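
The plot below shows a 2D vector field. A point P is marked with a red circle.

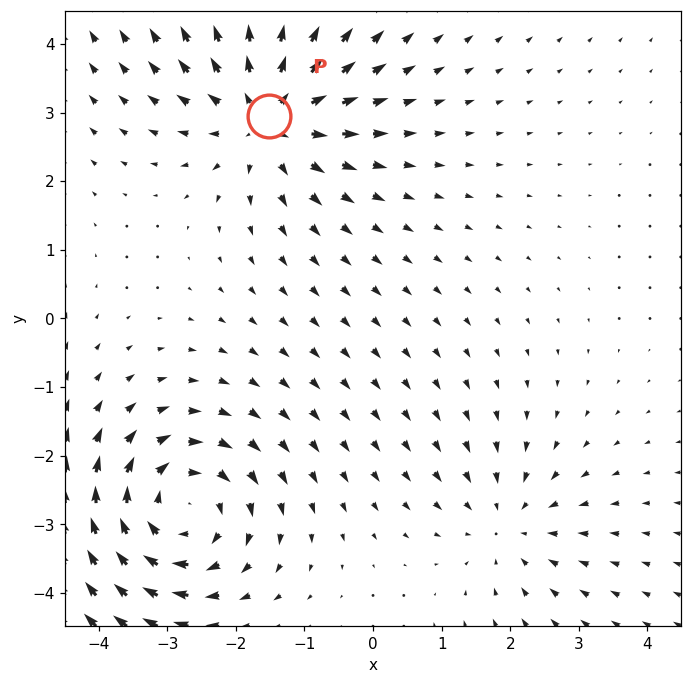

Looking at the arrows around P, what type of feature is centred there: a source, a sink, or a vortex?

source

At P (-1.5, 3.0) the arrows spread outward. Divergence about +5, curl ≈0 — positive divergence with near-zero curl is a source.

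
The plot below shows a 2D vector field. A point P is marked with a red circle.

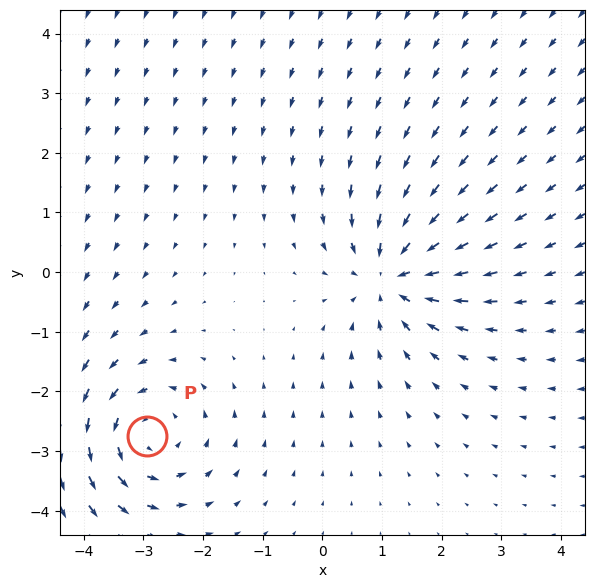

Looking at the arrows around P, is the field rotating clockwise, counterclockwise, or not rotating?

counterclockwise

Near P at (-2.9, -2.7) the arrows circulate counterclockwise. The curl (z-component) there is about +4; positive curl means counterclockwise rotation.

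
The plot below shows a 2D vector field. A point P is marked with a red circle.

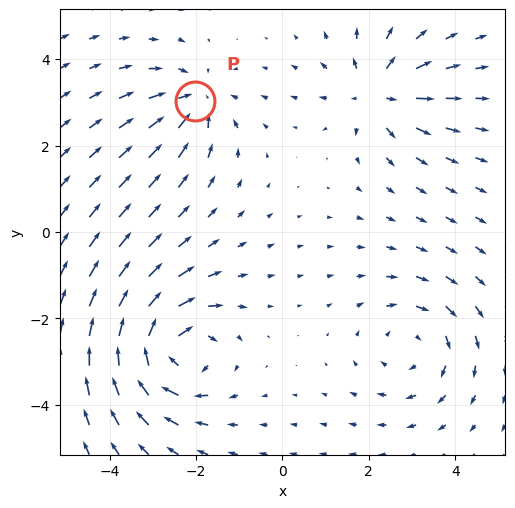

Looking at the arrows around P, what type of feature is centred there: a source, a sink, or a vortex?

sink

At P (-2.0, 3.0) the arrows converge inward. Divergence about -4, curl ≈0 — negative divergence with near-zero curl is a sink.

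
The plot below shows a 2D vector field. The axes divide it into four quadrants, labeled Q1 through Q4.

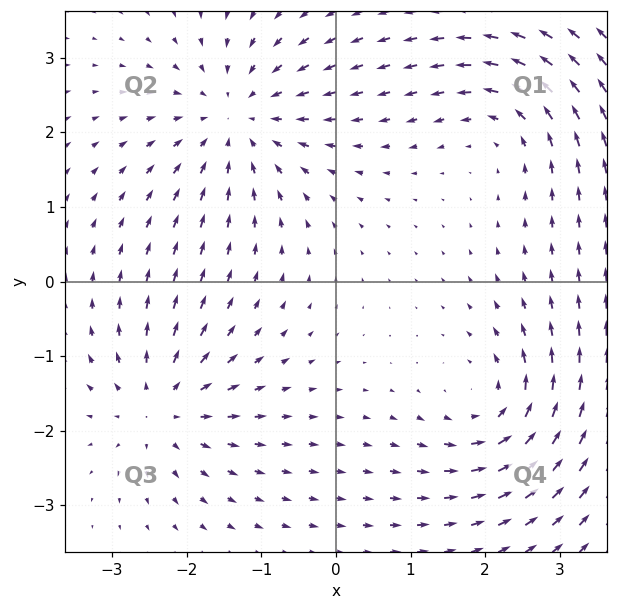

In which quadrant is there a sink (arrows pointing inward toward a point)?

Q2

The sink sits at approximately (-1.3, 2.2), which lies in quadrant Q2. The divergence there is about -5, negative as expected for a sink.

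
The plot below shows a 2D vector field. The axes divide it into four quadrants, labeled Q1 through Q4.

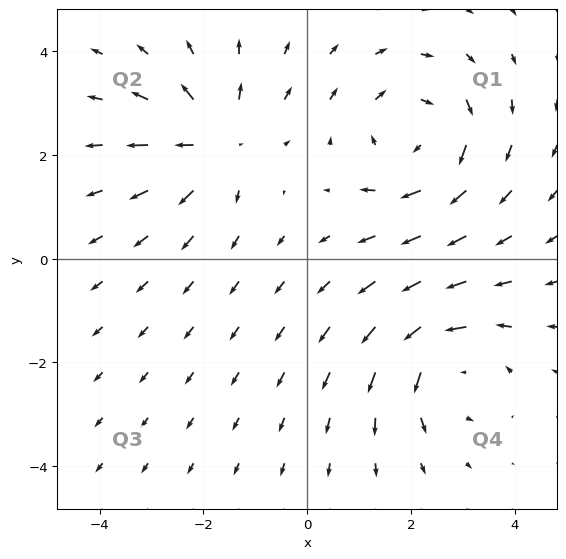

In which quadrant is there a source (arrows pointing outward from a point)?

Q2

The source sits at approximately (-1.8, 2.2), which lies in quadrant Q2. The divergence there is about +4, positive as expected for a source.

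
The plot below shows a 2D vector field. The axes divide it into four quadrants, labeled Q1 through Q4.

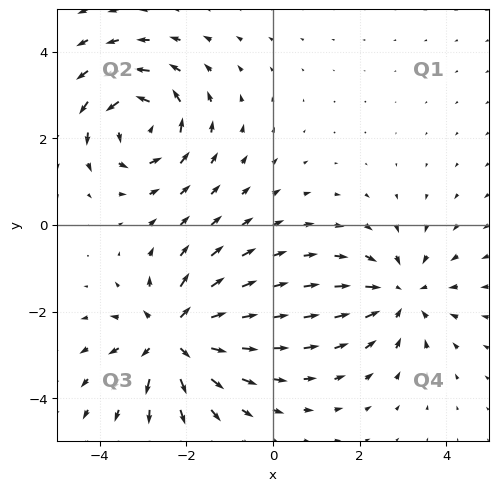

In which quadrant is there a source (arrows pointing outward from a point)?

The source sits at approximately (-2.3, -2.6), which lies in quadrant Q3. The divergence there is about +4, positive as expected for a source.

Q3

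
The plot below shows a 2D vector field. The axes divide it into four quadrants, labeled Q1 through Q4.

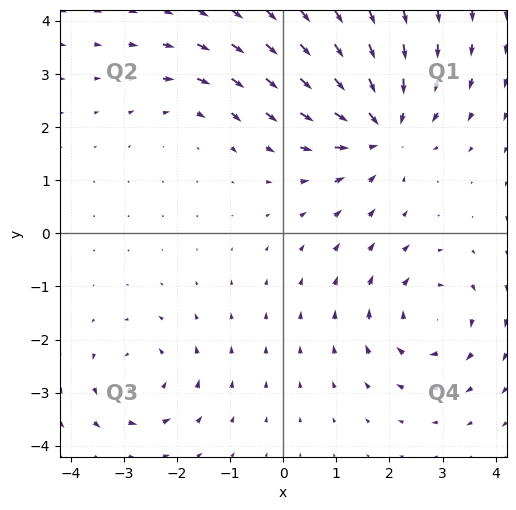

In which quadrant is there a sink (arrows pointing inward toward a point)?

The sink sits at approximately (1.8, 2.0), which lies in quadrant Q1. The divergence there is about -5, negative as expected for a sink.

Q1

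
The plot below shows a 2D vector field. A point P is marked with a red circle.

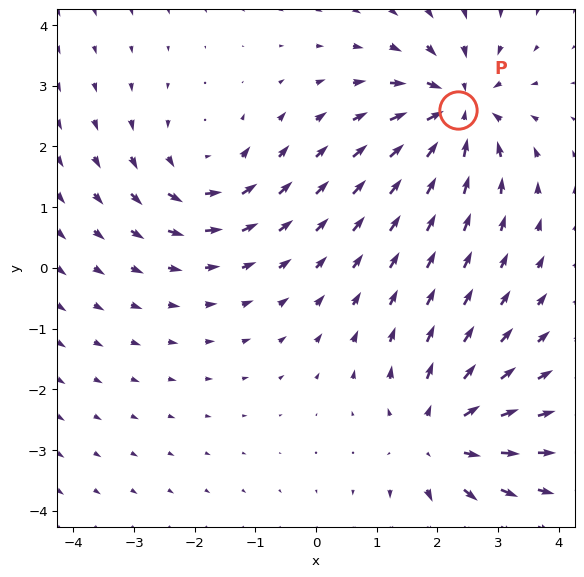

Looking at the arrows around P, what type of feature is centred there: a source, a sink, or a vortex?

At P (2.3, 2.6) the arrows converge inward. Divergence about -5, curl ≈0 — negative divergence with near-zero curl is a sink.

sink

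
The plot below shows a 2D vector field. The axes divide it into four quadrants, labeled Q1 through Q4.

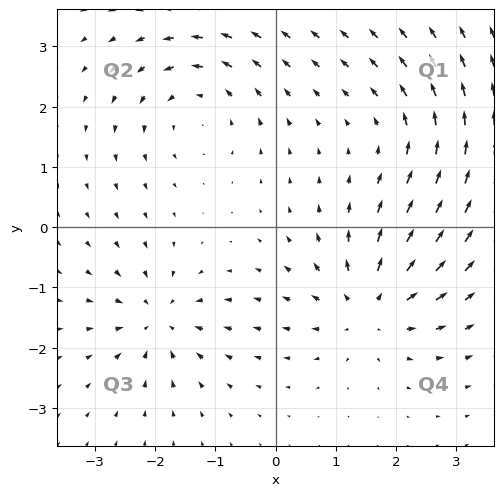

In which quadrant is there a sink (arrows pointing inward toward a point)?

The sink sits at approximately (-1.9, -1.5), which lies in quadrant Q3. The divergence there is about -5, negative as expected for a sink.

Q3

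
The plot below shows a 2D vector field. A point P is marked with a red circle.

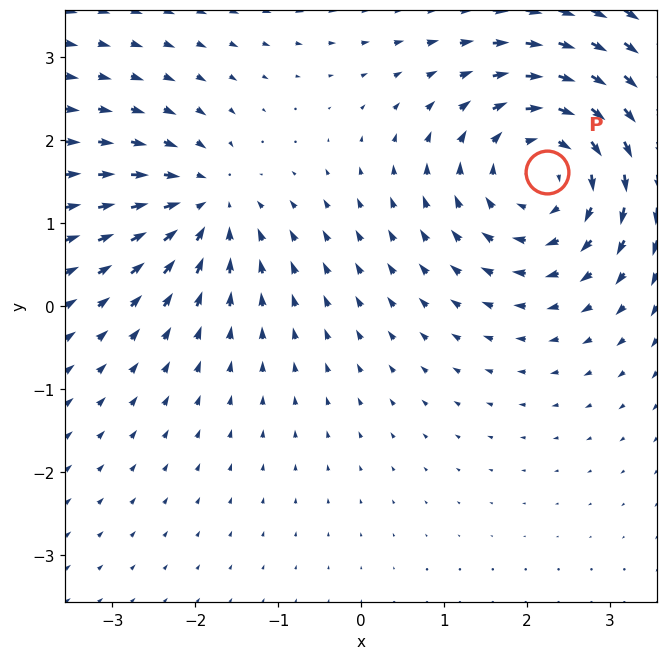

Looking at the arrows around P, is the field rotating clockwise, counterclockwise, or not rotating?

Near P at (2.2, 1.6) the arrows circulate clockwise. The curl (z-component) there is about -5; negative curl means clockwise rotation.

clockwise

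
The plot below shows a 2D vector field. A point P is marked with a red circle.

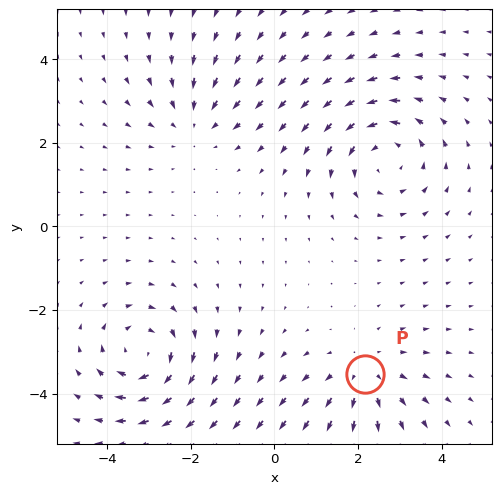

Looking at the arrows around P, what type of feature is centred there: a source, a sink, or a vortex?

source

At P (2.2, -3.5) the arrows spread outward. Divergence about +3, curl ≈0 — positive divergence with near-zero curl is a source.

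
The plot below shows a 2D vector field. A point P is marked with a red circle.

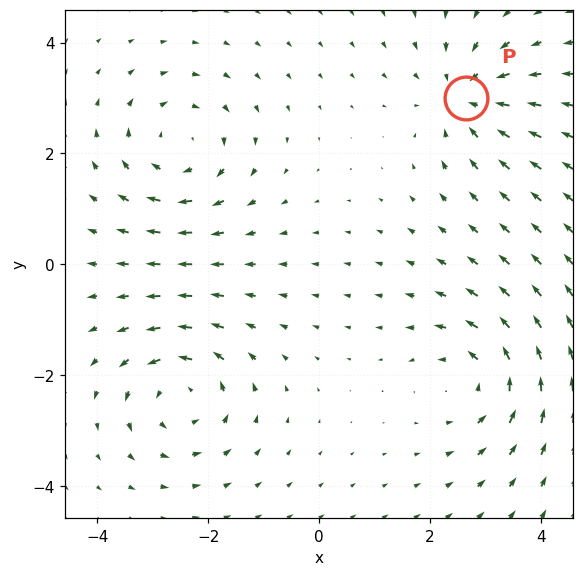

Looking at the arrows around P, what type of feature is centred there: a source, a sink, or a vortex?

sink

At P (2.6, 3.0) the arrows converge inward. Divergence about -5, curl ≈0 — negative divergence with near-zero curl is a sink.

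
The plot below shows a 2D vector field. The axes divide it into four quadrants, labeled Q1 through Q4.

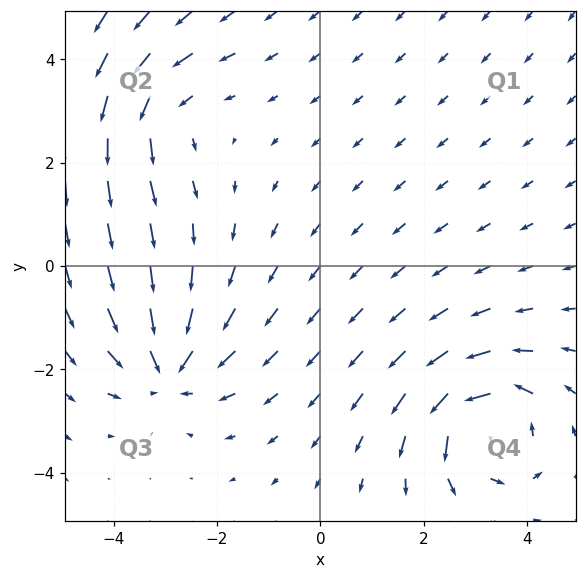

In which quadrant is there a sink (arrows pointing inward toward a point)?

Q3

The sink sits at approximately (-2.9, -2.0), which lies in quadrant Q3. The divergence there is about -4, negative as expected for a sink.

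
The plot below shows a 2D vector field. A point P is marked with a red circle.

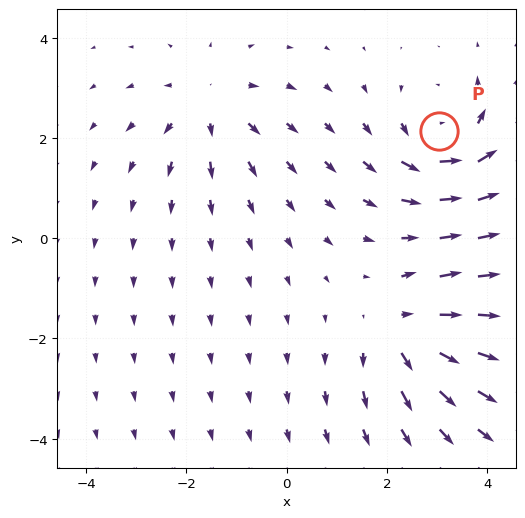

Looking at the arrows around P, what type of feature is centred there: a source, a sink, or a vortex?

At P (3.0, 2.1) the arrows circulate counterclockwise. Divergence ≈0, curl about +4 — near-zero divergence with nonzero curl is a vortex.

vortex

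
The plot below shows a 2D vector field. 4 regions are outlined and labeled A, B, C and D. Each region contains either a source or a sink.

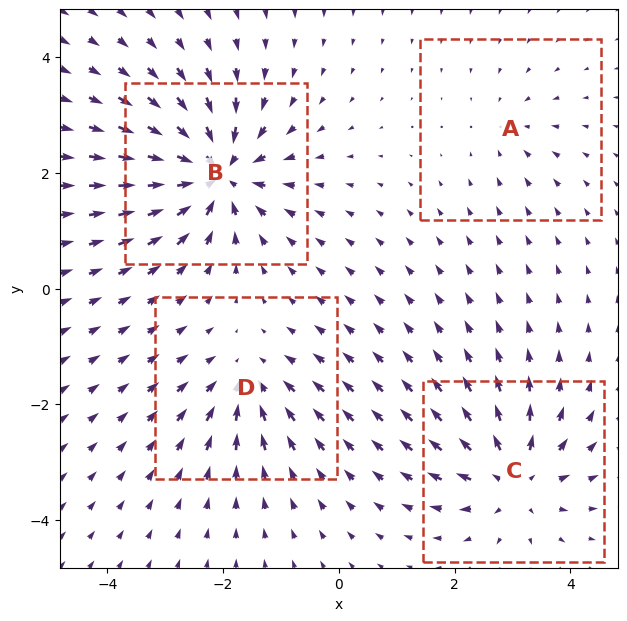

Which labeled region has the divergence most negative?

Divergence at each region's feature centre — A: about -3, B: about -8, C: about +6, D: about -4. Region B is most negative.

B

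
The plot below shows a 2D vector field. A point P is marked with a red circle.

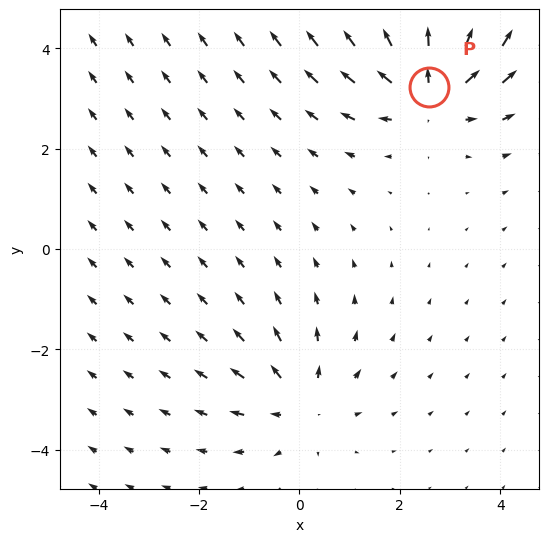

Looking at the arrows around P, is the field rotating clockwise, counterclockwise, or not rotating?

not rotating

Near P at (2.6, 3.2) the arrows show no circulation. The curl there is ≈0.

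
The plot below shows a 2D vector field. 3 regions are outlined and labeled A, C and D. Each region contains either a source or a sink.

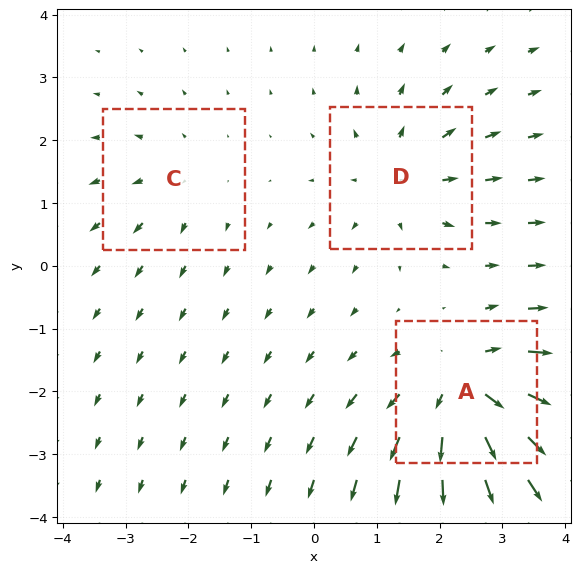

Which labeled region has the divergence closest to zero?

Divergence at each region's feature centre — A: about +6, C: about +2, D: about +3. Region C is closest to zero.

C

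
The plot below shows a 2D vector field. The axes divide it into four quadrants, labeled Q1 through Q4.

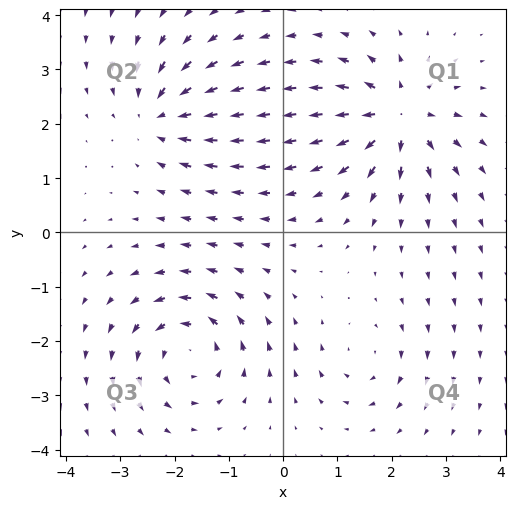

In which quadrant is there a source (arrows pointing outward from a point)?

The source sits at approximately (2.1, 2.1), which lies in quadrant Q1. The divergence there is about +7, positive as expected for a source.

Q1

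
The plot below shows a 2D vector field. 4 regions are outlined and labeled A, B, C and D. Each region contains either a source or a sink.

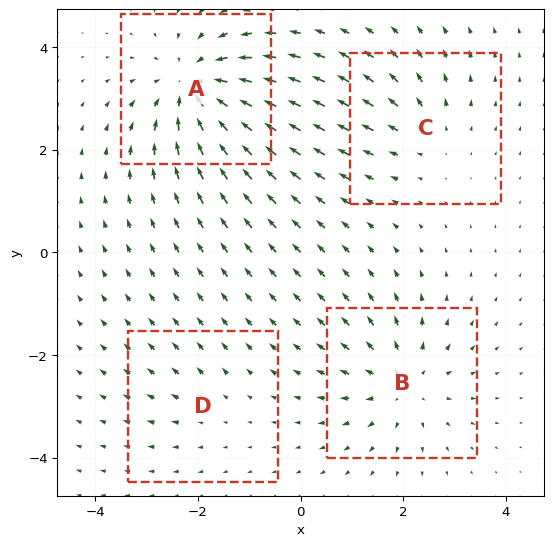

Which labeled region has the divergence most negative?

A

Divergence at each region's feature centre — A: about -7, B: about +5, C: about +3, D: about +2. Region A is most negative.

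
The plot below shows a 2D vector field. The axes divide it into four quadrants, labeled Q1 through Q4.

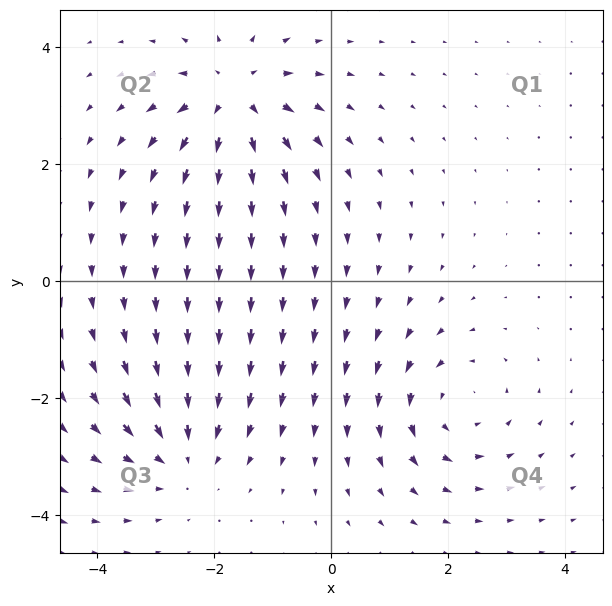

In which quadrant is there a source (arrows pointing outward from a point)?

Q2

The source sits at approximately (-1.7, 3.1), which lies in quadrant Q2. The divergence there is about +6, positive as expected for a source.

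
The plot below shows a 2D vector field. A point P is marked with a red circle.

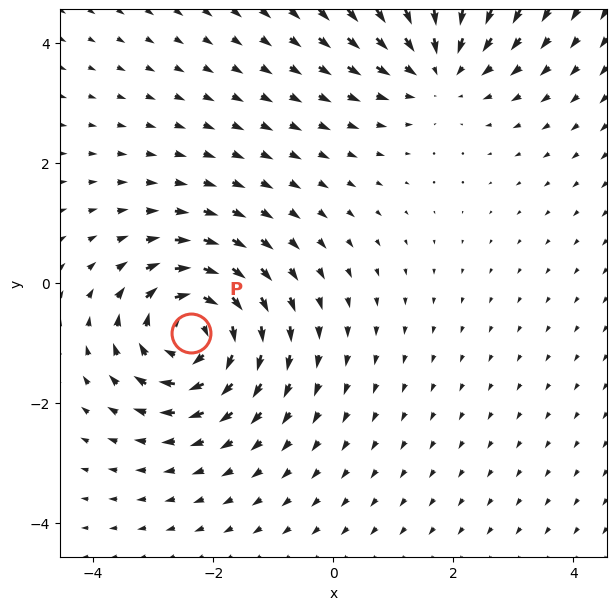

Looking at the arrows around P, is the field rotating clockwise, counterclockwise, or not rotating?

clockwise

Near P at (-2.4, -0.8) the arrows circulate clockwise. The curl (z-component) there is about -6; negative curl means clockwise rotation.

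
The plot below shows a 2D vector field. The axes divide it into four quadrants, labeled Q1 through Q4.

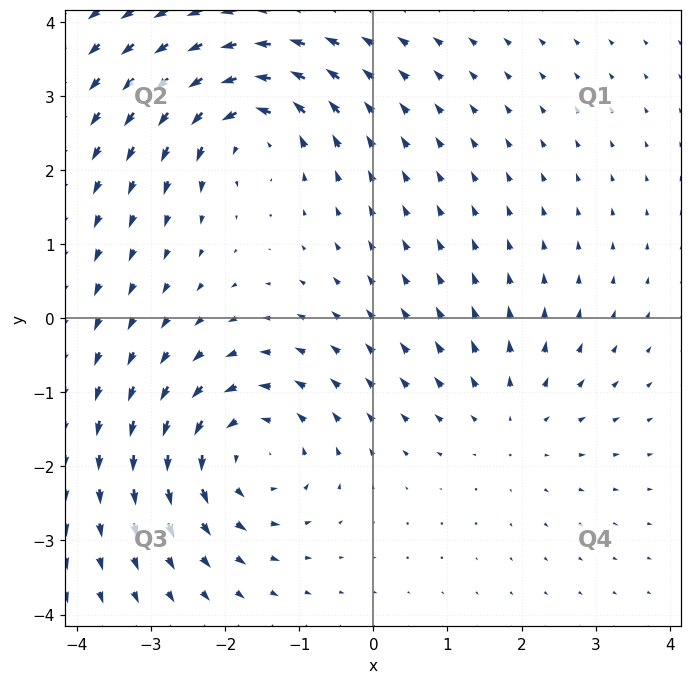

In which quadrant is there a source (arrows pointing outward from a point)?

The source sits at approximately (1.9, -1.4), which lies in quadrant Q4. The divergence there is about +2, positive as expected for a source.

Q4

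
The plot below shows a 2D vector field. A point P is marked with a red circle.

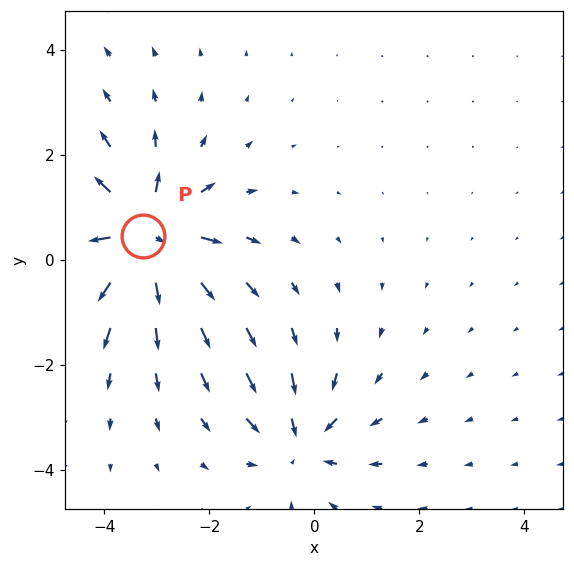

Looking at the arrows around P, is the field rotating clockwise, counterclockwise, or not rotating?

Near P at (-3.3, 0.5) the arrows show no circulation. The curl there is ≈0.

not rotating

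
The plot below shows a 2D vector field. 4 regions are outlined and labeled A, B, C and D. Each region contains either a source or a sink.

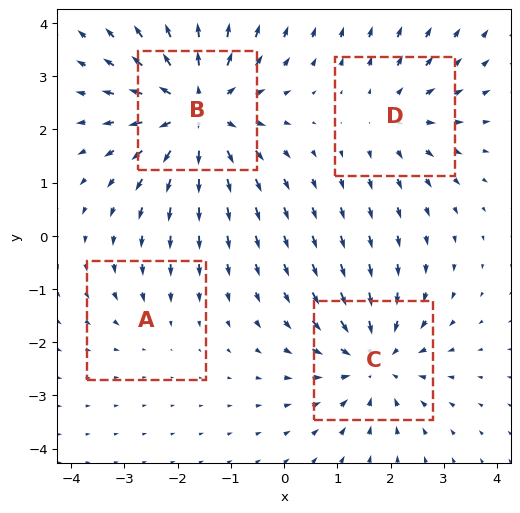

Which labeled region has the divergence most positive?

Divergence at each region's feature centre — A: about -2, B: about +6, C: about -5, D: about +3. Region B is most positive.

B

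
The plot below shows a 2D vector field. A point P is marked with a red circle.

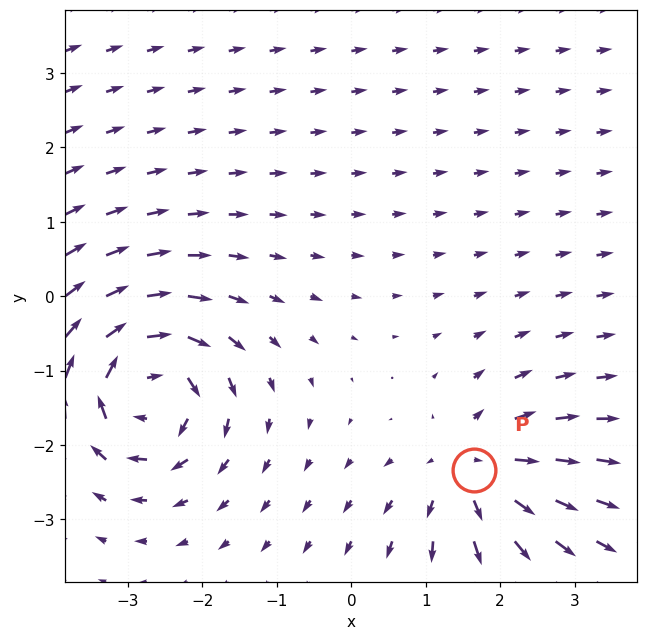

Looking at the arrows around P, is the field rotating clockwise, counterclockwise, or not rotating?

not rotating

Near P at (1.6, -2.3) the arrows show no circulation. The curl there is ≈0.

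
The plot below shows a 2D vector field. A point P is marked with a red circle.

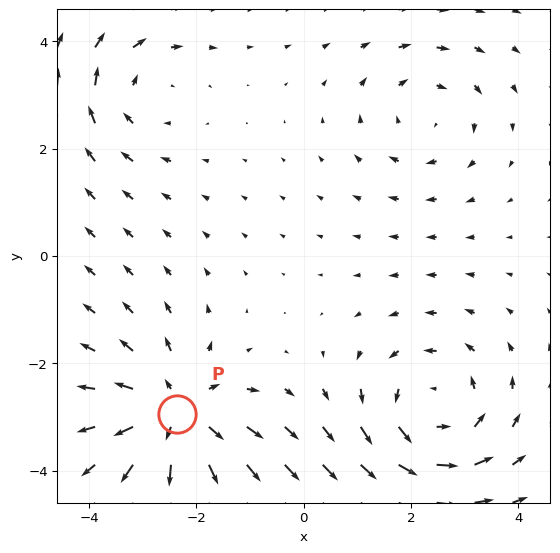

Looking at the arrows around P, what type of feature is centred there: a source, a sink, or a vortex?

source

At P (-2.4, -3.0) the arrows spread outward. Divergence about +4, curl ≈0 — positive divergence with near-zero curl is a source.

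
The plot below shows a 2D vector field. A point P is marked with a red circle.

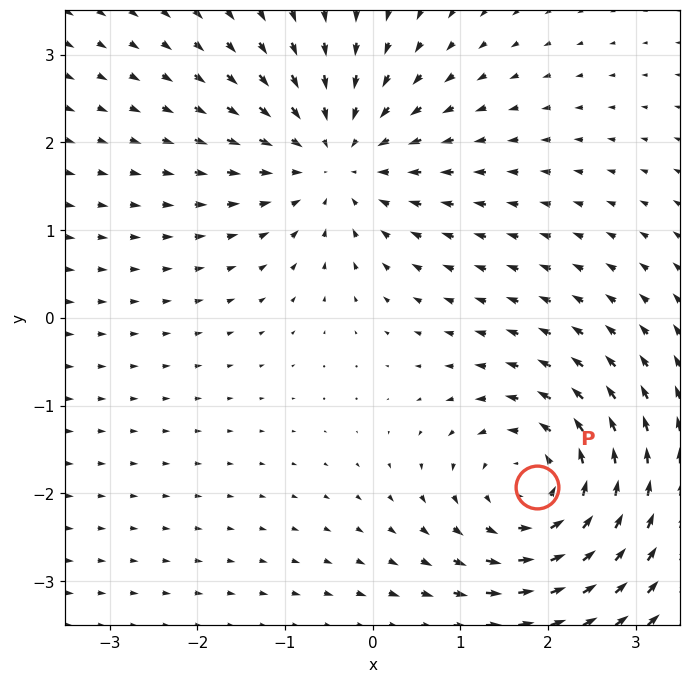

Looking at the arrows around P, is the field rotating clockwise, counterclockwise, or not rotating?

counterclockwise

Near P at (1.9, -1.9) the arrows circulate counterclockwise. The curl (z-component) there is about +5; positive curl means counterclockwise rotation.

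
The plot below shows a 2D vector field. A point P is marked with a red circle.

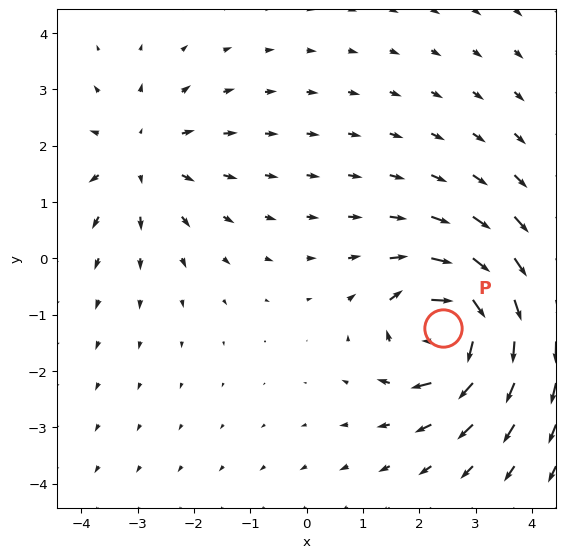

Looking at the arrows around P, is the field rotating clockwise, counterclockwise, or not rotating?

clockwise

Near P at (2.4, -1.2) the arrows circulate clockwise. The curl (z-component) there is about -7; negative curl means clockwise rotation.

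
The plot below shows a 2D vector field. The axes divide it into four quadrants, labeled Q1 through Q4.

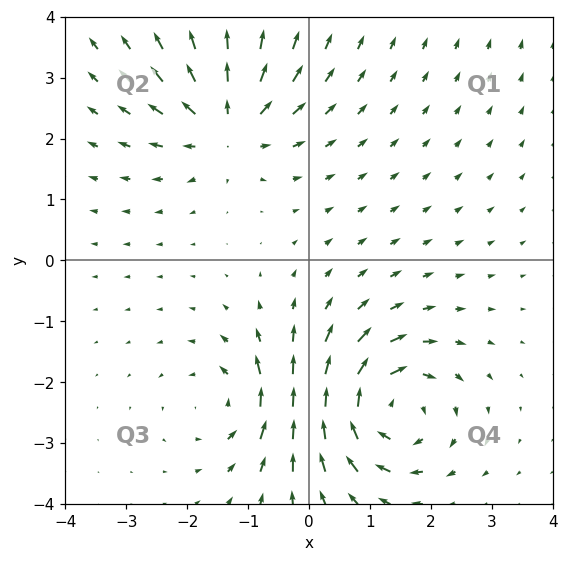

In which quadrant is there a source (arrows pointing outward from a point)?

Q2

The source sits at approximately (-1.3, 2.2), which lies in quadrant Q2. The divergence there is about +5, positive as expected for a source.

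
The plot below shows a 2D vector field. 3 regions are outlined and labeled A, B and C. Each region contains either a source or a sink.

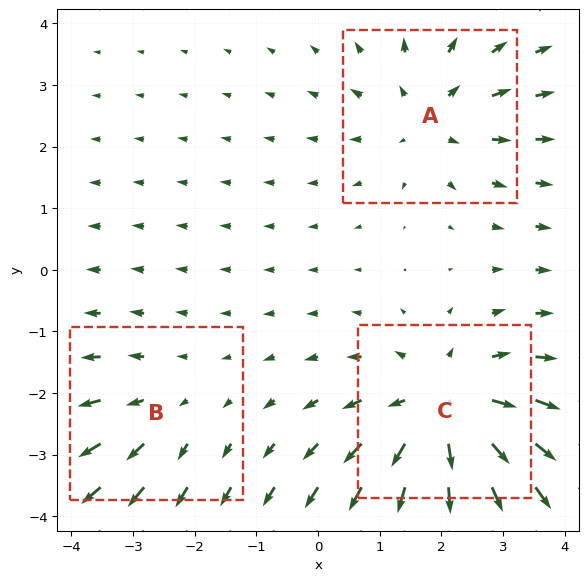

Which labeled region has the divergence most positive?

C

Divergence at each region's feature centre — A: about +3, B: about +2, C: about +4. Region C is most positive.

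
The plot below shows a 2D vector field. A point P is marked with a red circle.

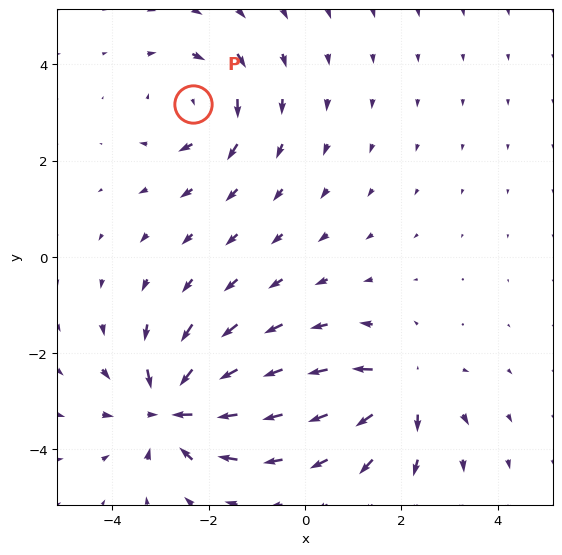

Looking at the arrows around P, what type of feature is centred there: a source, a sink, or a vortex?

At P (-2.3, 3.2) the arrows circulate clockwise. Divergence ≈0, curl about -4 — near-zero divergence with nonzero curl is a vortex.

vortex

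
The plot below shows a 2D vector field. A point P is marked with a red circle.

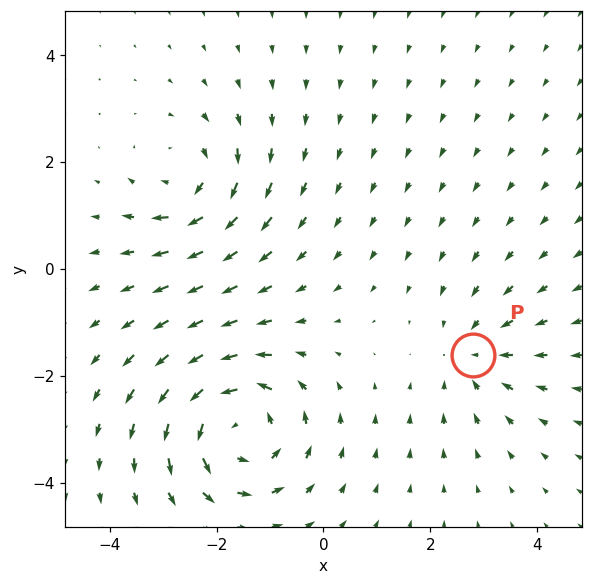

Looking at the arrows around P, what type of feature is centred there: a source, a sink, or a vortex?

sink

At P (2.8, -1.6) the arrows converge inward. Divergence about -2, curl ≈0 — negative divergence with near-zero curl is a sink.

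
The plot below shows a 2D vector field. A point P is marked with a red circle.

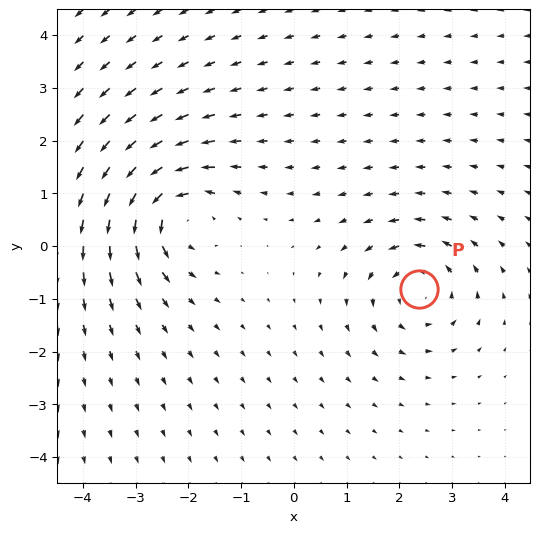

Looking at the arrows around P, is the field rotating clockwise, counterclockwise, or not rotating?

Near P at (2.4, -0.8) the arrows circulate counterclockwise. The curl (z-component) there is about +4; positive curl means counterclockwise rotation.

counterclockwise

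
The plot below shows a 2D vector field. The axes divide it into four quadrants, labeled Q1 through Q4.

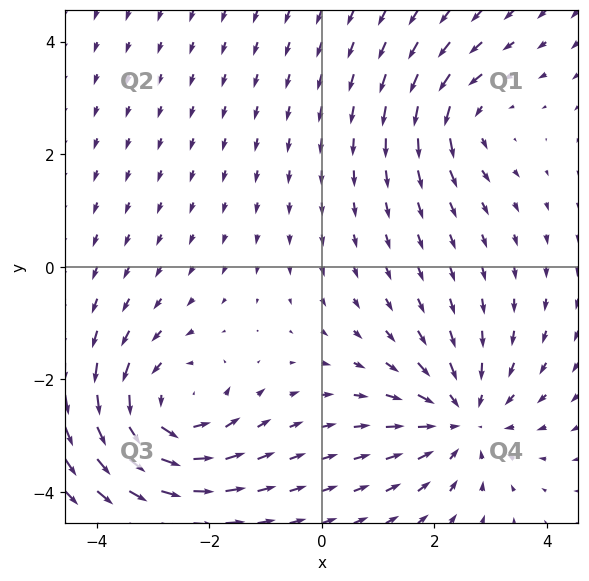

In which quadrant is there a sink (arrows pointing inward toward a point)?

Q4

The sink sits at approximately (2.5, -2.7), which lies in quadrant Q4. The divergence there is about -4, negative as expected for a sink.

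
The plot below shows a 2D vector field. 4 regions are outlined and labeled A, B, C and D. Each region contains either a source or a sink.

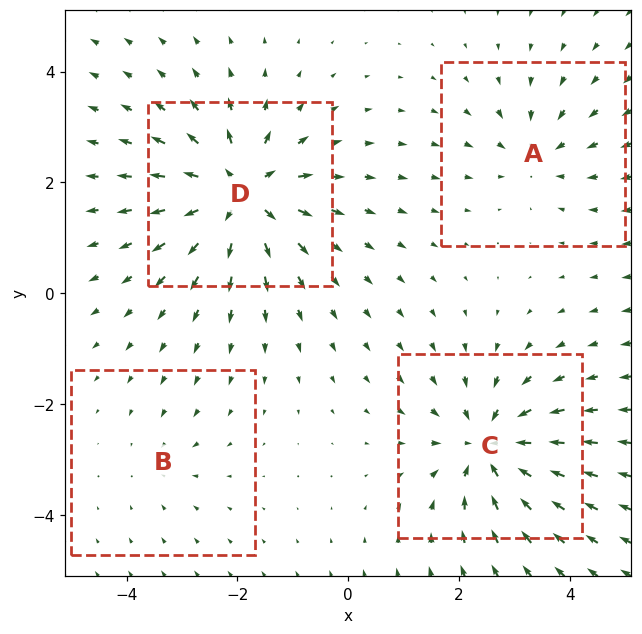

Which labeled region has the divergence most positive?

D

Divergence at each region's feature centre — A: about -4, B: about -2, C: about -6, D: about +7. Region D is most positive.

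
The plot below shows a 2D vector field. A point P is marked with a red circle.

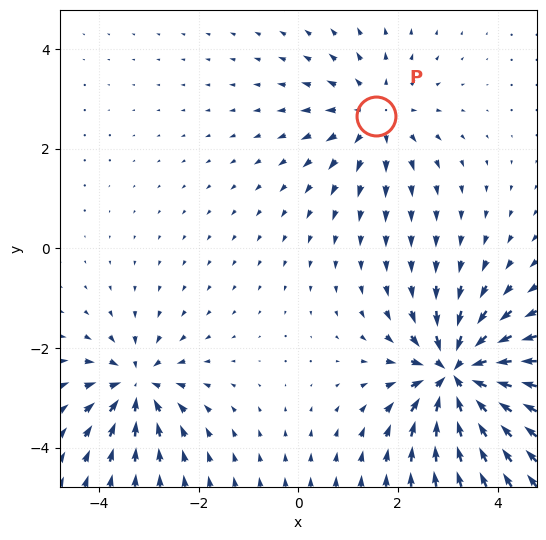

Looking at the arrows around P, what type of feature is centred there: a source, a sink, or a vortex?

source

At P (1.6, 2.6) the arrows spread outward. Divergence about +3, curl ≈0 — positive divergence with near-zero curl is a source.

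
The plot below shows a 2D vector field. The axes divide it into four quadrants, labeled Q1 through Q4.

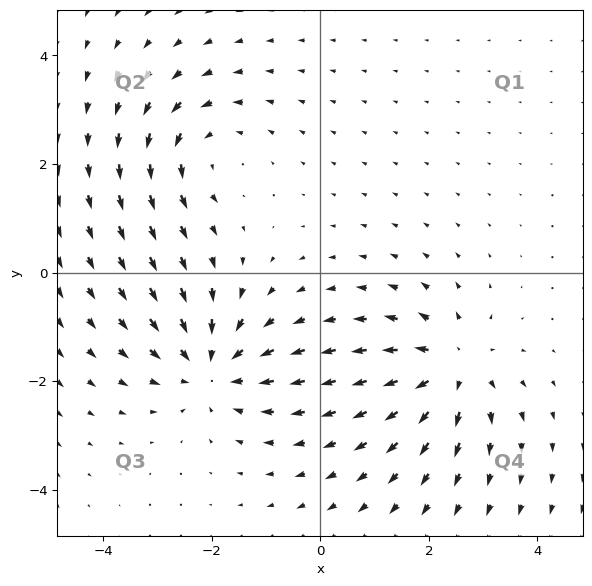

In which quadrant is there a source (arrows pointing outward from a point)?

Q4

The source sits at approximately (2.4, -1.7), which lies in quadrant Q4. The divergence there is about +5, positive as expected for a source.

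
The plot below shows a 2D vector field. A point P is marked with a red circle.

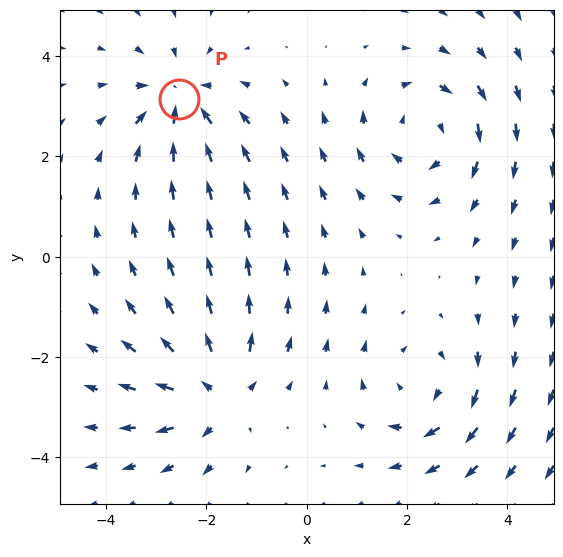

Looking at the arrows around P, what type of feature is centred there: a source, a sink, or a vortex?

sink

At P (-2.5, 3.1) the arrows converge inward. Divergence about -4, curl ≈0 — negative divergence with near-zero curl is a sink.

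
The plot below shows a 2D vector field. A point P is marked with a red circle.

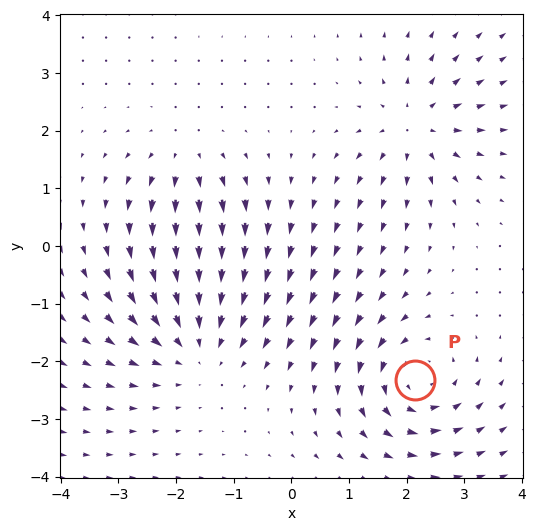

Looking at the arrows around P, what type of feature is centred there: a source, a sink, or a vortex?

vortex

At P (2.1, -2.3) the arrows circulate counterclockwise. Divergence ≈0, curl about +5 — near-zero divergence with nonzero curl is a vortex.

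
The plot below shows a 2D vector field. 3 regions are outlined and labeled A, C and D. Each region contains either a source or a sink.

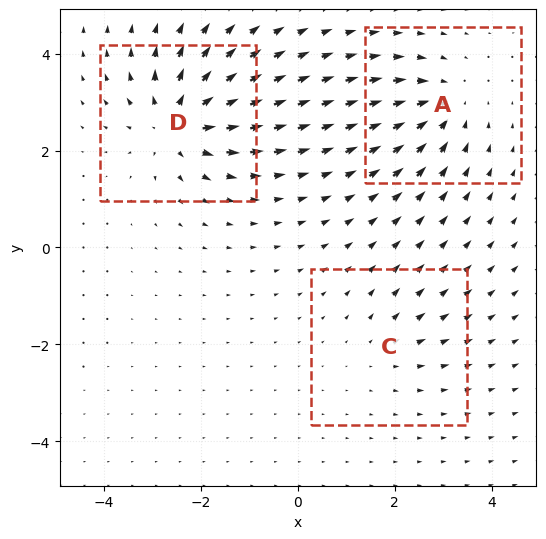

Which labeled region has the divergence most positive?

D

Divergence at each region's feature centre — A: about -4, C: about +2, D: about +5. Region D is most positive.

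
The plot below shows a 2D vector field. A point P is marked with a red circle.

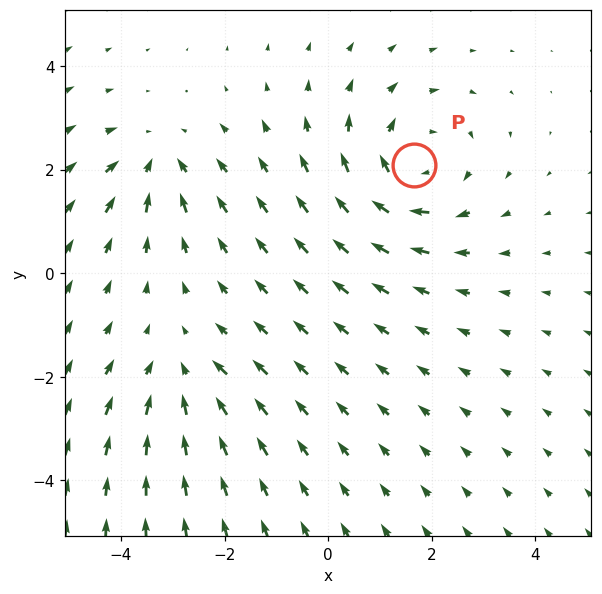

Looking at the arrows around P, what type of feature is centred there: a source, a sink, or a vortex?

vortex

At P (1.7, 2.1) the arrows circulate clockwise. Divergence ≈0, curl about -4 — near-zero divergence with nonzero curl is a vortex.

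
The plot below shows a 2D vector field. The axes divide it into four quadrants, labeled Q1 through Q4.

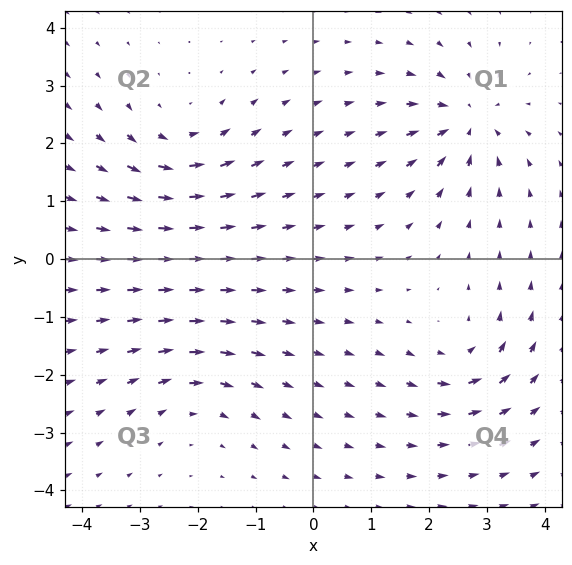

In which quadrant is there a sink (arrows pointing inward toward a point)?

Q1

The sink sits at approximately (2.6, 2.4), which lies in quadrant Q1. The divergence there is about -5, negative as expected for a sink.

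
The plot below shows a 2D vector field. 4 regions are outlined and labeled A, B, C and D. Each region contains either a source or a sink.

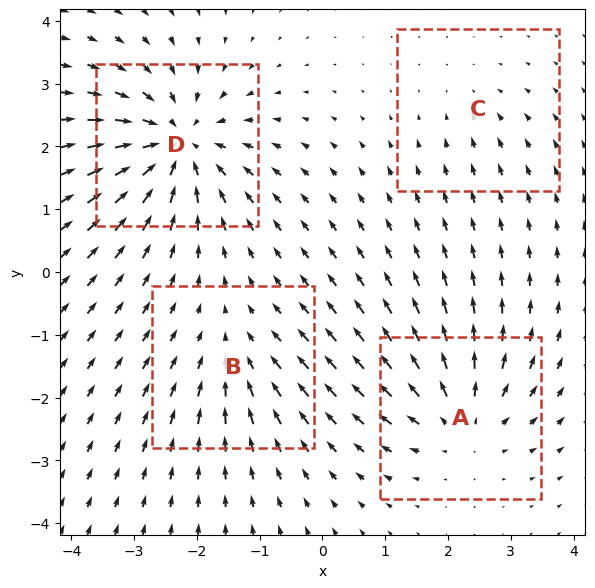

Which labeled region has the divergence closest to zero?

Divergence at each region's feature centre — A: about +5, B: about -3, C: about -2, D: about -8. Region C is closest to zero.

C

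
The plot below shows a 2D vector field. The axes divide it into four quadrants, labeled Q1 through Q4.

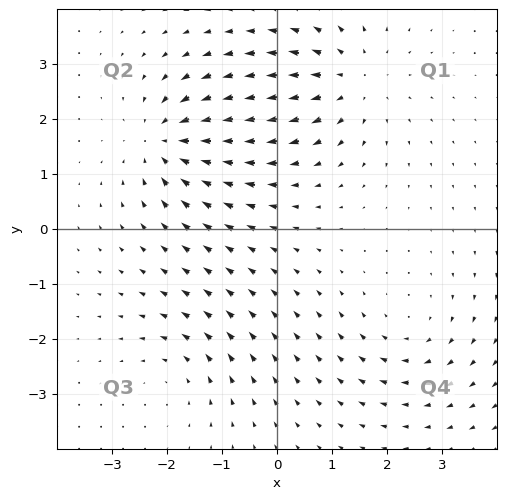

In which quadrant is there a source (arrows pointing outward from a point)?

Q1

The source sits at approximately (1.4, 2.7), which lies in quadrant Q1. The divergence there is about +4, positive as expected for a source.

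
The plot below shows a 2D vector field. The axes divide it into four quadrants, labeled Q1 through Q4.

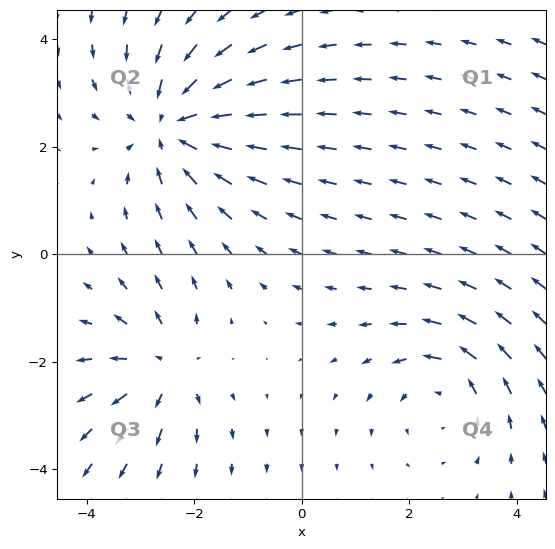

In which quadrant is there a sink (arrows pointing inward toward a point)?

The sink sits at approximately (-2.4, 2.4), which lies in quadrant Q2. The divergence there is about -4, negative as expected for a sink.

Q2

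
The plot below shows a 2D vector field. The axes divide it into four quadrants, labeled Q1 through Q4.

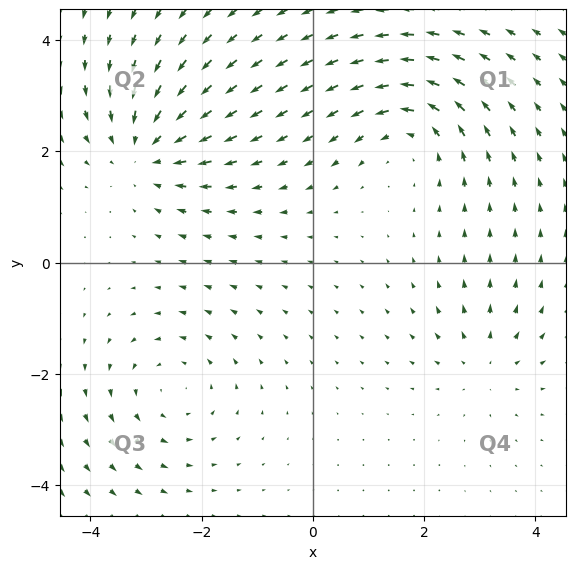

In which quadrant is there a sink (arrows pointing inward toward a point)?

The sink sits at approximately (-3.0, 2.0), which lies in quadrant Q2. The divergence there is about -4, negative as expected for a sink.

Q2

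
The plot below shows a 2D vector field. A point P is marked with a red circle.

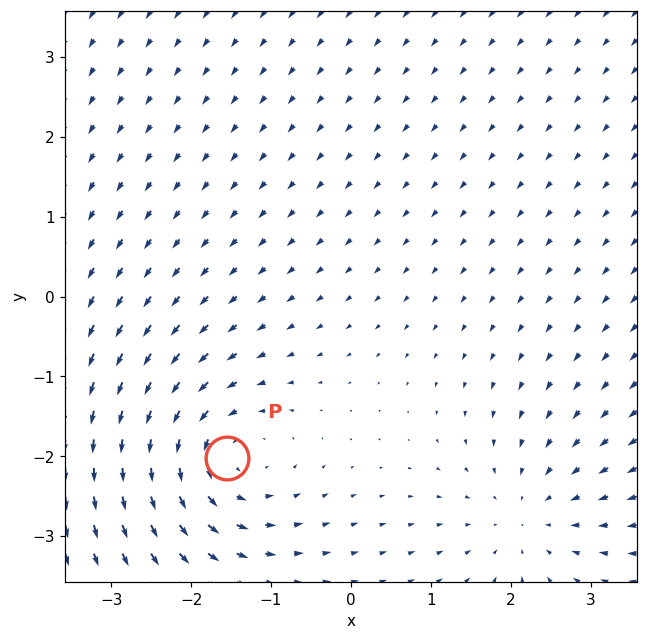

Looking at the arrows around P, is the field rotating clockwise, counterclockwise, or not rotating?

counterclockwise

Near P at (-1.6, -2.0) the arrows circulate counterclockwise. The curl (z-component) there is about +5; positive curl means counterclockwise rotation.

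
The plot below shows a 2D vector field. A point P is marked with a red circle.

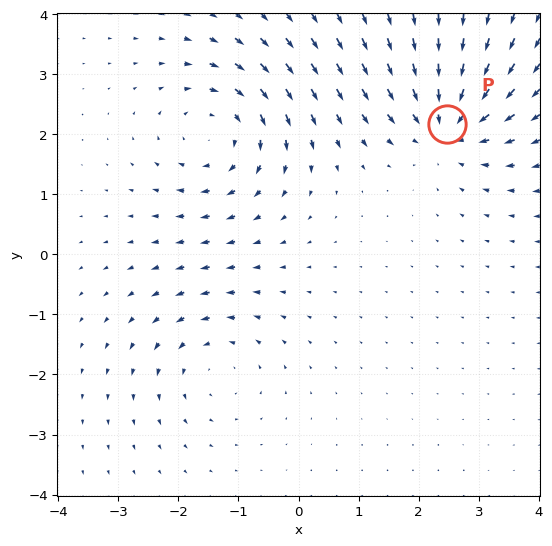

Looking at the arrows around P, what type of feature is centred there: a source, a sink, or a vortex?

At P (2.5, 2.2) the arrows converge inward. Divergence about -6, curl ≈0 — negative divergence with near-zero curl is a sink.

sink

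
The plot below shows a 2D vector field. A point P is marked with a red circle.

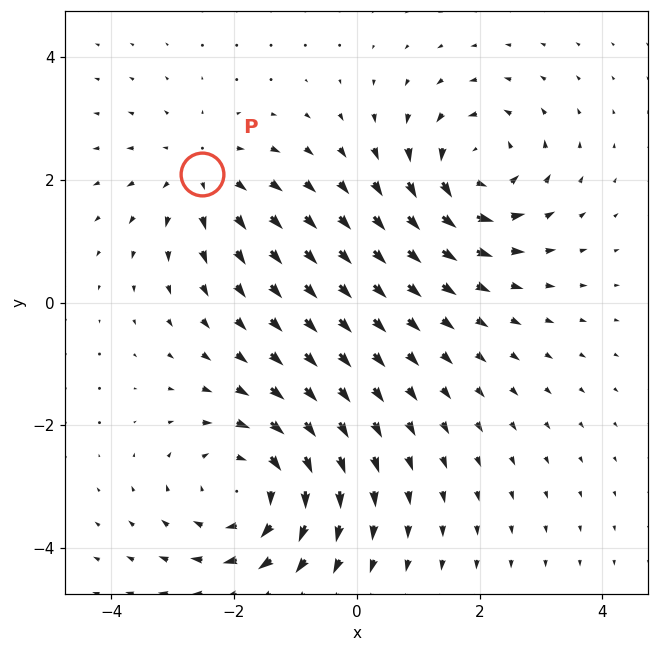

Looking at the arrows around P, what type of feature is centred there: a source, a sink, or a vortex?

source

At P (-2.5, 2.1) the arrows spread outward. Divergence about +3, curl ≈0 — positive divergence with near-zero curl is a source.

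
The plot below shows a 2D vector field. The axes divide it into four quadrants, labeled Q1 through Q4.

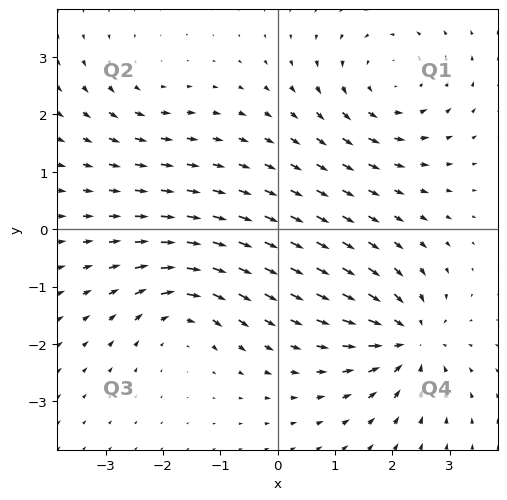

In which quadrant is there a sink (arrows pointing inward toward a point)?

Q4

The sink sits at approximately (2.3, -1.9), which lies in quadrant Q4. The divergence there is about -6, negative as expected for a sink.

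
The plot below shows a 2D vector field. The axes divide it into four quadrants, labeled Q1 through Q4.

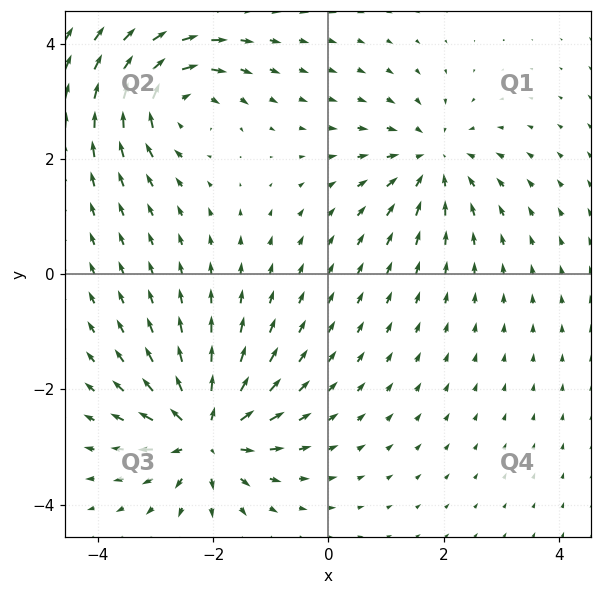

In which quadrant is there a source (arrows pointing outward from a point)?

Q3

The source sits at approximately (-2.1, -2.8), which lies in quadrant Q3. The divergence there is about +6, positive as expected for a source.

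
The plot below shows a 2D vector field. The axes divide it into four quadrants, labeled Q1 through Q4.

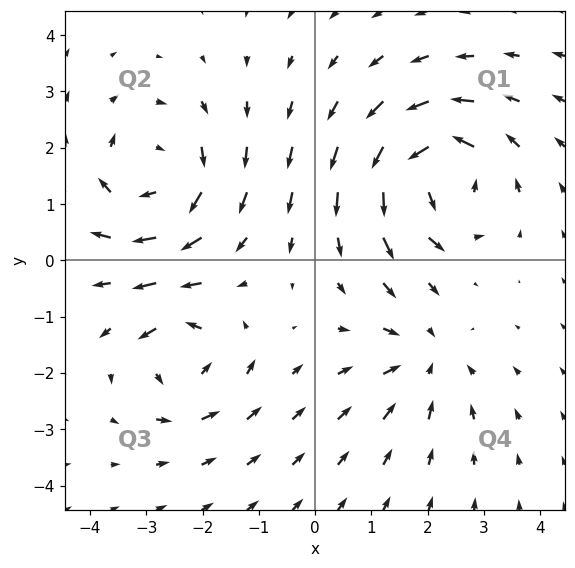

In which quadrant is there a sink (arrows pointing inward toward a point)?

Q4

The sink sits at approximately (2.0, -1.7), which lies in quadrant Q4. The divergence there is about -3, negative as expected for a sink.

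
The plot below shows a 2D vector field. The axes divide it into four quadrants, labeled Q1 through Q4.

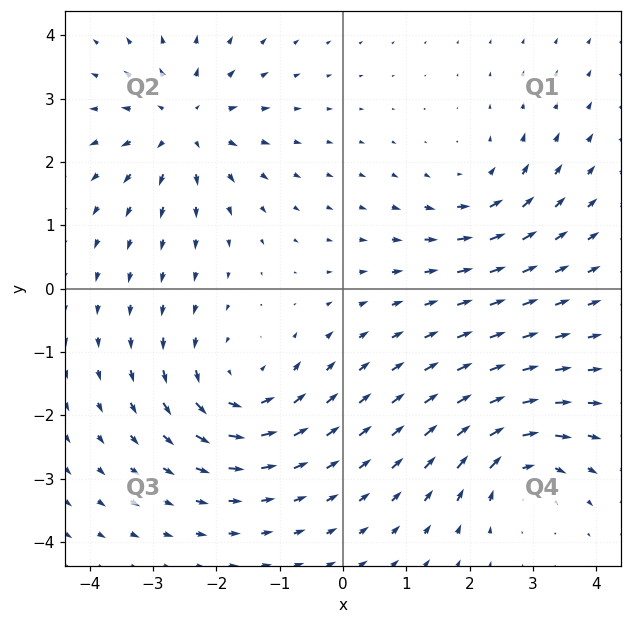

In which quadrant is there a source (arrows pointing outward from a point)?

The source sits at approximately (-2.5, 2.6), which lies in quadrant Q2. The divergence there is about +6, positive as expected for a source.

Q2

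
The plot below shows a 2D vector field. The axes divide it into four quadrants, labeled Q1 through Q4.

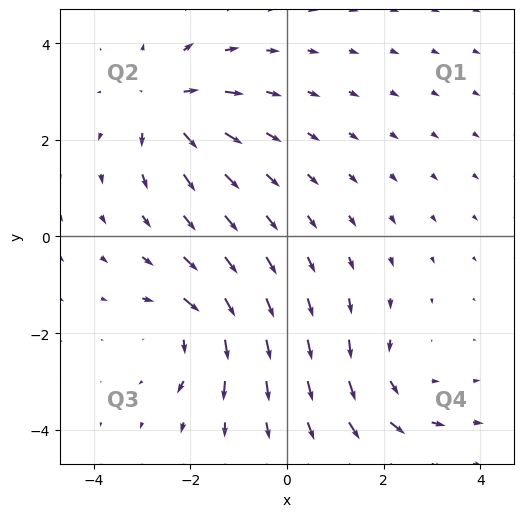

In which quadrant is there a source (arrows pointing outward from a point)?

The source sits at approximately (-2.5, 2.7), which lies in quadrant Q2. The divergence there is about +5, positive as expected for a source.

Q2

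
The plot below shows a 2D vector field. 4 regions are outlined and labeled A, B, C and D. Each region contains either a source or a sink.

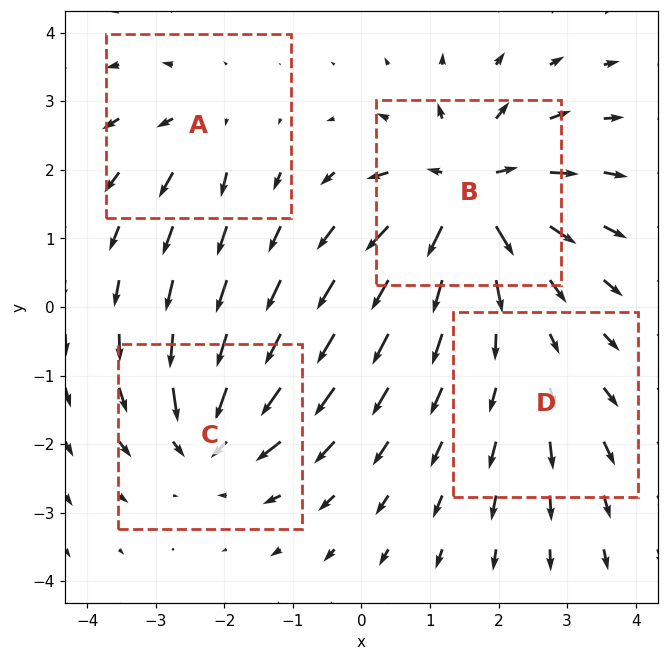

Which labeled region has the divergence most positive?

B

Divergence at each region's feature centre — A: about +4, B: about +8, C: about -6, D: about +2. Region B is most positive.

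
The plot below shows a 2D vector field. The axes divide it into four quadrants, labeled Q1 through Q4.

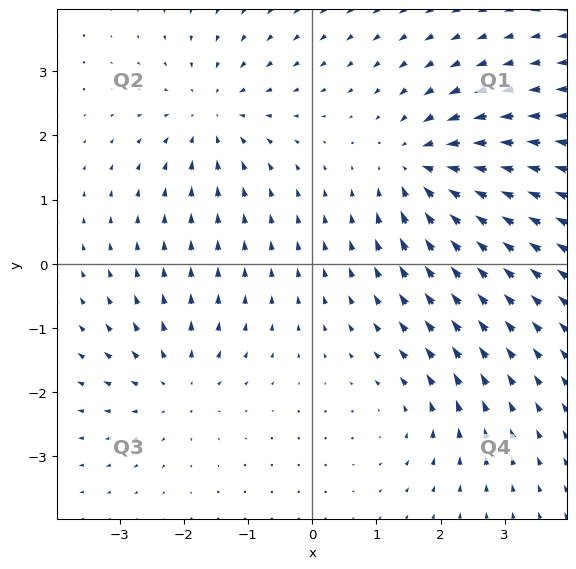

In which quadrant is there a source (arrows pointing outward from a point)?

The source sits at approximately (-2.1, -1.9), which lies in quadrant Q3. The divergence there is about +4, positive as expected for a source.

Q3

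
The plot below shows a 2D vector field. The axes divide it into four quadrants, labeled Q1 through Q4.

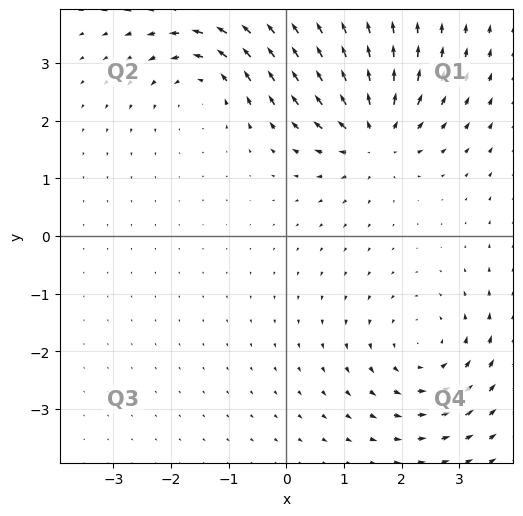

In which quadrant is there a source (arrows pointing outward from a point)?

Q1

The source sits at approximately (1.5, 1.7), which lies in quadrant Q1. The divergence there is about +7, positive as expected for a source.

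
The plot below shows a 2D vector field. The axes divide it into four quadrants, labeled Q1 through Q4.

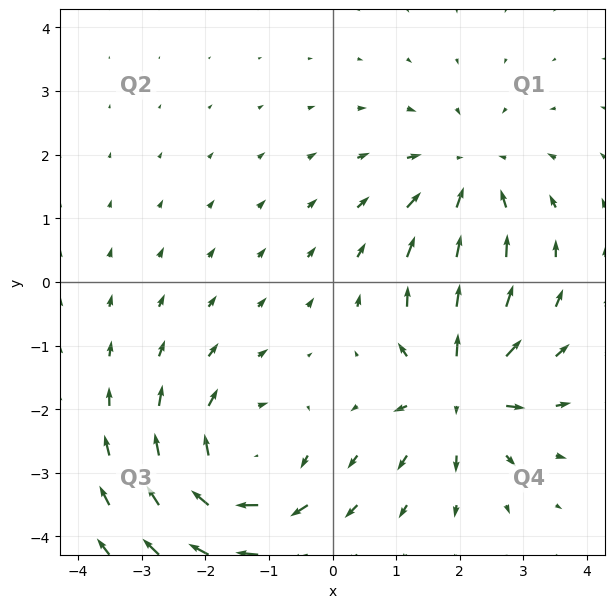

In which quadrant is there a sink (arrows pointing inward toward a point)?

Q1

The sink sits at approximately (2.1, 1.6), which lies in quadrant Q1. The divergence there is about -3, negative as expected for a sink.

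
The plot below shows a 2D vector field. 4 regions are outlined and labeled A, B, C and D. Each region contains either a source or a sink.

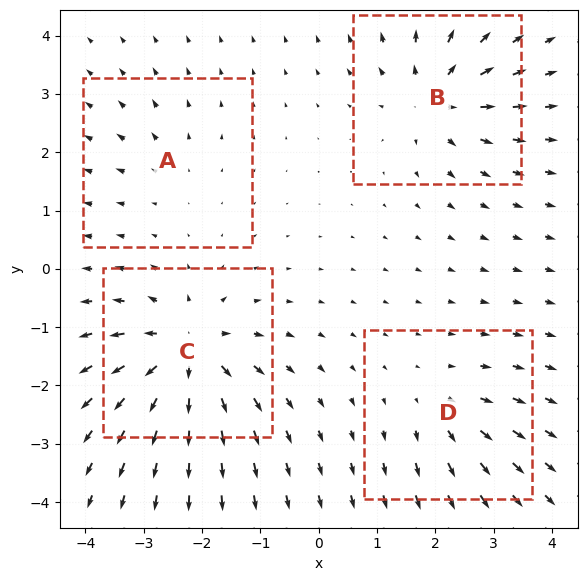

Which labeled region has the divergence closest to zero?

Divergence at each region's feature centre — A: about +2, B: about +6, C: about +8, D: about +4. Region A is closest to zero.

A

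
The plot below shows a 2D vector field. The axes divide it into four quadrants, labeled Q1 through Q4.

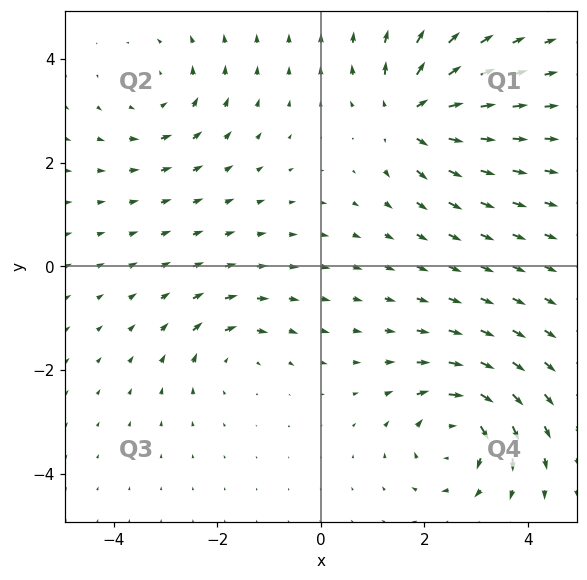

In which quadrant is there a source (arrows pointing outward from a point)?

The source sits at approximately (1.7, 2.9), which lies in quadrant Q1. The divergence there is about +6, positive as expected for a source.

Q1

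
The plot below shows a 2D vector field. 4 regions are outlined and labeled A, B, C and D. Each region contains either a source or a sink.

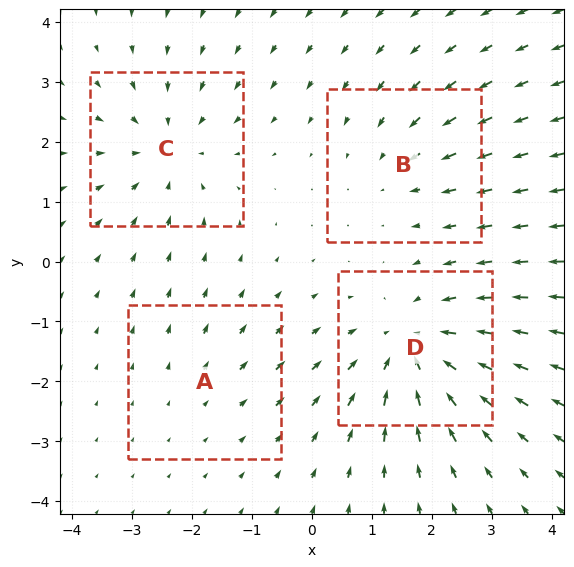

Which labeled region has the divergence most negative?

D

Divergence at each region's feature centre — A: about +2, B: about -3, C: about -4, D: about -6. Region D is most negative.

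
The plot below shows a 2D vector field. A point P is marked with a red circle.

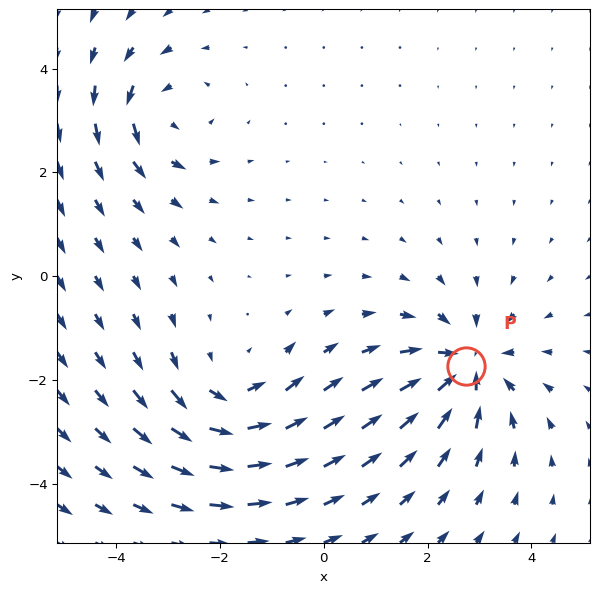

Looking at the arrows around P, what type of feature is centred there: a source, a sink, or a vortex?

sink

At P (2.7, -1.7) the arrows converge inward. Divergence about -5, curl ≈0 — negative divergence with near-zero curl is a sink.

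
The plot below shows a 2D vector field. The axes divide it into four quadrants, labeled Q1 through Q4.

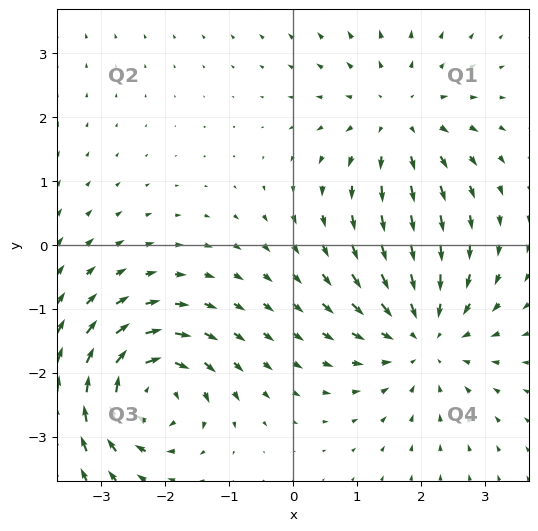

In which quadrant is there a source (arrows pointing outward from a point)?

Q1

The source sits at approximately (1.7, 2.0), which lies in quadrant Q1. The divergence there is about +3, positive as expected for a source.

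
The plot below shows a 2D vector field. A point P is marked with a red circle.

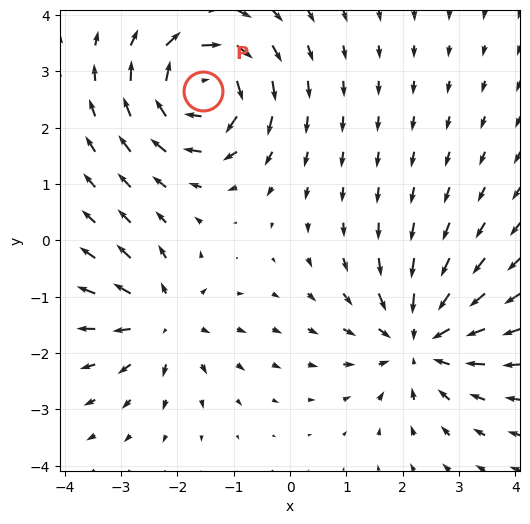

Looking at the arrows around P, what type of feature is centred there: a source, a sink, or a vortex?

At P (-1.5, 2.7) the arrows circulate clockwise. Divergence ≈0, curl about -7 — near-zero divergence with nonzero curl is a vortex.

vortex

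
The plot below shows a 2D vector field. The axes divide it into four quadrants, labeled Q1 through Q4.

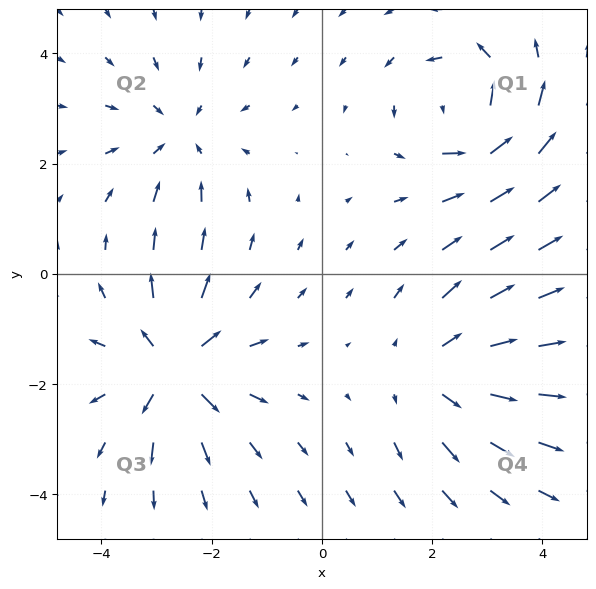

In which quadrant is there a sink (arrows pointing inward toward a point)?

The sink sits at approximately (-2.6, 2.5), which lies in quadrant Q2. The divergence there is about -3, negative as expected for a sink.

Q2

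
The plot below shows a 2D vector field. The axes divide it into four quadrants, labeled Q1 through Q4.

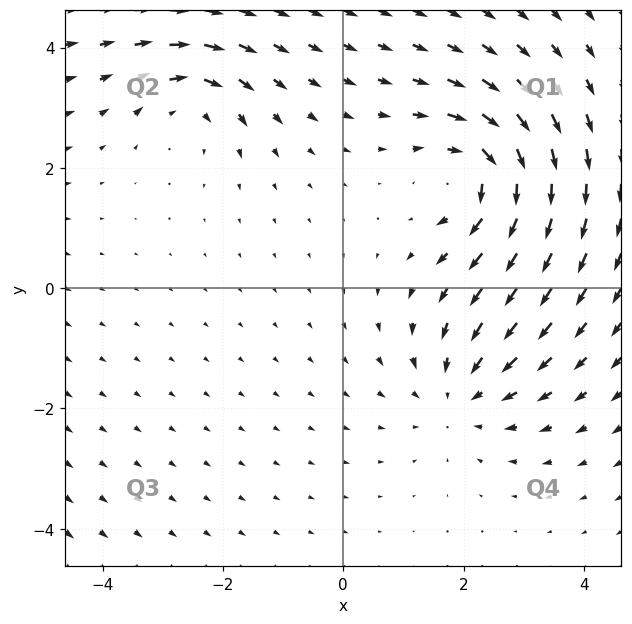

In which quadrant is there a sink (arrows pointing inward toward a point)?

Q4

The sink sits at approximately (2.0, -1.8), which lies in quadrant Q4. The divergence there is about -3, negative as expected for a sink.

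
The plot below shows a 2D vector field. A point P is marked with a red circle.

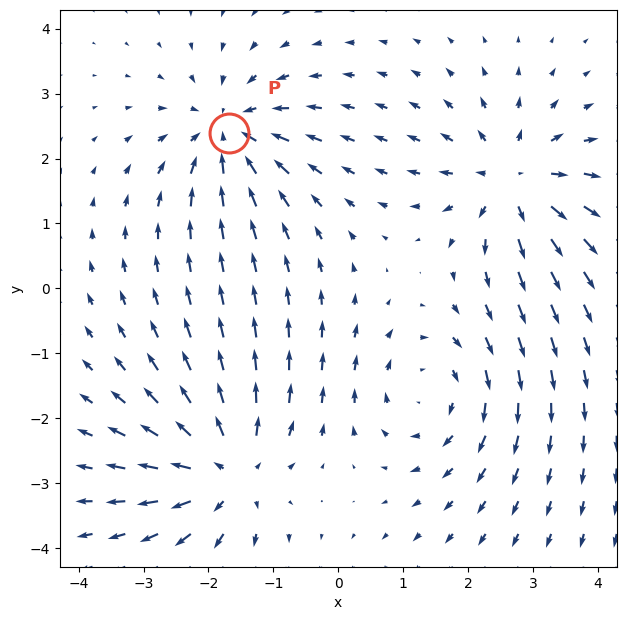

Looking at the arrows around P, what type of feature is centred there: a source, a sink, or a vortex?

sink

At P (-1.7, 2.4) the arrows converge inward. Divergence about -4, curl ≈0 — negative divergence with near-zero curl is a sink.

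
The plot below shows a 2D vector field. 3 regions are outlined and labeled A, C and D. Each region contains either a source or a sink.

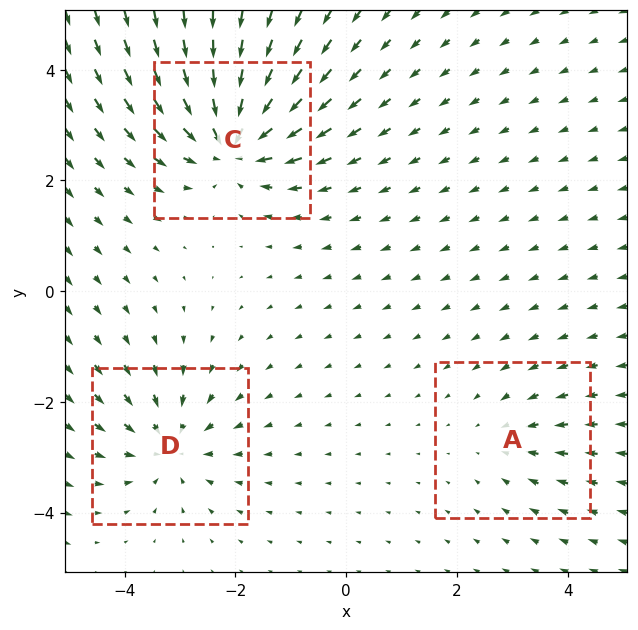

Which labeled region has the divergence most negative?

Divergence at each region's feature centre — A: about -2, C: about -6, D: about -4. Region C is most negative.

C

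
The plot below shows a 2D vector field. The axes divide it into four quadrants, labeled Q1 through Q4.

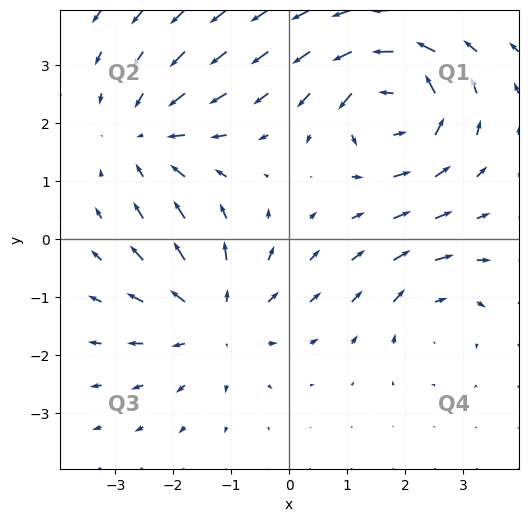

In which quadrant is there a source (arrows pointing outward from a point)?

Q3

The source sits at approximately (-1.3, -1.4), which lies in quadrant Q3. The divergence there is about +4, positive as expected for a source.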